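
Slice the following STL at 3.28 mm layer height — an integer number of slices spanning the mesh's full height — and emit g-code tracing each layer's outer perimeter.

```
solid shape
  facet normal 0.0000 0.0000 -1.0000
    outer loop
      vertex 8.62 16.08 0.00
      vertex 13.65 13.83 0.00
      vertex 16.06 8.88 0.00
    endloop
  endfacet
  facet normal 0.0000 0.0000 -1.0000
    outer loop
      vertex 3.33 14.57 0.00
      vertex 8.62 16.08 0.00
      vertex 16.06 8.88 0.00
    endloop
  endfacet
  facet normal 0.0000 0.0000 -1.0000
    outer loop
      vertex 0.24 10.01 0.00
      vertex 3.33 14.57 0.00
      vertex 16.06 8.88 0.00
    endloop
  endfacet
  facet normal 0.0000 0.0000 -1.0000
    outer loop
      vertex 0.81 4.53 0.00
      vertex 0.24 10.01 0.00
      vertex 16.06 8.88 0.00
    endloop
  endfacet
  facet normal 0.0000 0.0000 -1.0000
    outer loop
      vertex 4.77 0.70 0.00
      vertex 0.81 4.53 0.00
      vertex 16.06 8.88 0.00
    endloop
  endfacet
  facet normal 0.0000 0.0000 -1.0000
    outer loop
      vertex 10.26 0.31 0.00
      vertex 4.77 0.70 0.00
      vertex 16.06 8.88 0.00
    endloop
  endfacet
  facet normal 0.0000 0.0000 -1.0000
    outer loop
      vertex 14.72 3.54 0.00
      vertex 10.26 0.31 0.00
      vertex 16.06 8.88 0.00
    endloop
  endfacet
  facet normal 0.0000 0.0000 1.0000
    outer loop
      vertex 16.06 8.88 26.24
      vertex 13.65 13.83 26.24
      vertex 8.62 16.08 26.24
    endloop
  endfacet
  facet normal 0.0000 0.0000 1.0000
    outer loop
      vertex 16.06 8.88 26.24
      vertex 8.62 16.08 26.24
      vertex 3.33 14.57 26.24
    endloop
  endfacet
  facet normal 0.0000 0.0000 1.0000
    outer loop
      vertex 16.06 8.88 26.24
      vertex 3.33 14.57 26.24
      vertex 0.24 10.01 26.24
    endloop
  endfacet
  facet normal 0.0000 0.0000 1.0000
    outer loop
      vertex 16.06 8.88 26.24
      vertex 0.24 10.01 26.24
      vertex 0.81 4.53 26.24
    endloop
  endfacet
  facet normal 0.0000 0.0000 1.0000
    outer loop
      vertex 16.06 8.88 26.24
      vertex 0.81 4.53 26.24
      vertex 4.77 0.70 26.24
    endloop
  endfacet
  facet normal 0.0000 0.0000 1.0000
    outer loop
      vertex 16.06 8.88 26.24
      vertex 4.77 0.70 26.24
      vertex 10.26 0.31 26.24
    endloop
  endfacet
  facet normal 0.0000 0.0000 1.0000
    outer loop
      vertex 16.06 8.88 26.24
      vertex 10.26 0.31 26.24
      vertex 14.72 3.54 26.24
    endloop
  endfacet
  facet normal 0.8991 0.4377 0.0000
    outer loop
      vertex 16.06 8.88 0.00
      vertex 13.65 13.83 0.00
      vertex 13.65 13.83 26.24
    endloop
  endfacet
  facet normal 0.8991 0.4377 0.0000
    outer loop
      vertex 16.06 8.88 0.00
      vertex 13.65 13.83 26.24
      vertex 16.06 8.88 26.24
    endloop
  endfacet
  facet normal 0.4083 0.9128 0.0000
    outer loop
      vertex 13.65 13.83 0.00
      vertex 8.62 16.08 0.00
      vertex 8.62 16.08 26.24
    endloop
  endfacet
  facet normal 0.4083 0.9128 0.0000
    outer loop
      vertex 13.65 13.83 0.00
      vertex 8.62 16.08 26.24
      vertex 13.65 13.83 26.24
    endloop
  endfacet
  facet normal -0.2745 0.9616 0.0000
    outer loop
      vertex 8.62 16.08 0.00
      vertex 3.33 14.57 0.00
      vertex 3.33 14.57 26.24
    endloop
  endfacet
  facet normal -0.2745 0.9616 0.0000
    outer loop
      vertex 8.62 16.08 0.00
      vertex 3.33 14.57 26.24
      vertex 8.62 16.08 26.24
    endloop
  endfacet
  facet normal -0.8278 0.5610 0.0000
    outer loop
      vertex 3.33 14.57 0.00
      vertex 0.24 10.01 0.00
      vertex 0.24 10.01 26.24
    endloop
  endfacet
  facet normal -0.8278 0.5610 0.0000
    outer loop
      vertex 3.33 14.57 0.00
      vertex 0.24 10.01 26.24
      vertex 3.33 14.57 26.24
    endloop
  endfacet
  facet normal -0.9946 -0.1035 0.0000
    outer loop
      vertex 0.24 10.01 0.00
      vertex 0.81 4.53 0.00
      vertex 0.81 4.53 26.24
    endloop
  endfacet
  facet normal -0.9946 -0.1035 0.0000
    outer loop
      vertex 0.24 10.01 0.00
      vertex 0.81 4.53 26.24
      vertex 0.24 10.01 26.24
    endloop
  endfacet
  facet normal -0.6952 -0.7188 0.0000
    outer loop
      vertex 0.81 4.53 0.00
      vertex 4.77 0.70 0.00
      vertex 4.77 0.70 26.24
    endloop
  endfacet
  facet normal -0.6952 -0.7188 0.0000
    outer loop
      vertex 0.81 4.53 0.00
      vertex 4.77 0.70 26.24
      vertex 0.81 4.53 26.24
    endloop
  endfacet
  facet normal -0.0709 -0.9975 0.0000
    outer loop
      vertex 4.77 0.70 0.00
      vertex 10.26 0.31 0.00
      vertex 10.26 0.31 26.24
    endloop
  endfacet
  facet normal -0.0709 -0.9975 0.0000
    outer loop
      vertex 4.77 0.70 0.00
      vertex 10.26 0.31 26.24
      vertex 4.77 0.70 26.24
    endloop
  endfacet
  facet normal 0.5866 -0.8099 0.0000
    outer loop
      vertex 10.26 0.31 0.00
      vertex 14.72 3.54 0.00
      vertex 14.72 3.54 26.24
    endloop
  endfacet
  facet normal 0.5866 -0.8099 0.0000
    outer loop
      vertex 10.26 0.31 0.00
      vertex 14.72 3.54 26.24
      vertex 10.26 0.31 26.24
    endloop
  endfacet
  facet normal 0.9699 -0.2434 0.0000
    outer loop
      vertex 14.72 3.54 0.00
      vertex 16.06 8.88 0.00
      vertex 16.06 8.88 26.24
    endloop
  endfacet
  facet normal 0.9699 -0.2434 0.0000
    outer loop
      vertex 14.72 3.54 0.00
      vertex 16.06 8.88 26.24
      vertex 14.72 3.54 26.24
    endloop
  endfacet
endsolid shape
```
; perimeter-only toolpath
G21 ; units = mm
G90 ; absolute positioning
G28 ; home
; layer 1
G0 Z3.28
G0 X16.06 Y8.88
G1 X13.65 Y13.83
G1 X8.62 Y16.08
G1 X3.33 Y14.57
G1 X0.24 Y10.01
G1 X0.81 Y4.53
G1 X4.77 Y0.70
G1 X10.26 Y0.31
G1 X14.72 Y3.54
G1 X16.06 Y8.88
; layer 2
G0 Z6.56
G0 X16.06 Y8.88
G1 X13.65 Y13.83
G1 X8.62 Y16.08
G1 X3.33 Y14.57
G1 X0.24 Y10.01
G1 X0.81 Y4.53
G1 X4.77 Y0.70
G1 X10.26 Y0.31
G1 X14.72 Y3.54
G1 X16.06 Y8.88
; layer 3
G0 Z9.84
G0 X16.06 Y8.88
G1 X13.65 Y13.83
G1 X8.62 Y16.08
G1 X3.33 Y14.57
G1 X0.24 Y10.01
G1 X0.81 Y4.53
G1 X4.77 Y0.70
G1 X10.26 Y0.31
G1 X14.72 Y3.54
G1 X16.06 Y8.88
; layer 4
G0 Z13.12
G0 X16.06 Y8.88
G1 X13.65 Y13.83
G1 X8.62 Y16.08
G1 X3.33 Y14.57
G1 X0.24 Y10.01
G1 X0.81 Y4.53
G1 X4.77 Y0.70
G1 X10.26 Y0.31
G1 X14.72 Y3.54
G1 X16.06 Y8.88
; layer 5
G0 Z16.40
G0 X16.06 Y8.88
G1 X13.65 Y13.83
G1 X8.62 Y16.08
G1 X3.33 Y14.57
G1 X0.24 Y10.01
G1 X0.81 Y4.53
G1 X4.77 Y0.70
G1 X10.26 Y0.31
G1 X14.72 Y3.54
G1 X16.06 Y8.88
; layer 6
G0 Z19.68
G0 X16.06 Y8.88
G1 X13.65 Y13.83
G1 X8.62 Y16.08
G1 X3.33 Y14.57
G1 X0.24 Y10.01
G1 X0.81 Y4.53
G1 X4.77 Y0.70
G1 X10.26 Y0.31
G1 X14.72 Y3.54
G1 X16.06 Y8.88
; layer 7
G0 Z22.96
G0 X16.06 Y8.88
G1 X13.65 Y13.83
G1 X8.62 Y16.08
G1 X3.33 Y14.57
G1 X0.24 Y10.01
G1 X0.81 Y4.53
G1 X4.77 Y0.70
G1 X10.26 Y0.31
G1 X14.72 Y3.54
G1 X16.06 Y8.88
; layer 8
G0 Z26.24
G0 X16.06 Y8.88
G1 X13.65 Y13.83
G1 X8.62 Y16.08
G1 X3.33 Y14.57
G1 X0.24 Y10.01
G1 X0.81 Y4.53
G1 X4.77 Y0.70
G1 X10.26 Y0.31
G1 X14.72 Y3.54
G1 X16.06 Y8.88
M2 ; end

The solid is a regular 9-sided prism (a cylinder approximated with 9 flat sides), circumscribed radius ≈ 8.05 mm, height ≈ 26.2 mm. Slicing at Δz = 3.28 mm — 8 equal slices spanning the solid's height, so layer i sits at z = i·h/8 — gives 8 non-empty perimeters. Each is a 9-segment closed polygon; G0 lifts to the layer z and rapids to the start vertex, then G1 traces the edges.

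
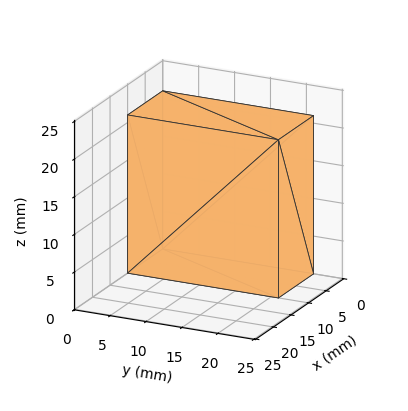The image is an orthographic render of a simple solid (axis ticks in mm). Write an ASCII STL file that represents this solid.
Reading the render: the shape is a rectangular box, roughly 10 × 21 mm footprint and 21 mm tall (dimensions read to the nearest mm from the axis ticks). For the STL, each face is triangulated and given an outward normal.

solid part
  facet normal 0.0000 0.0000 -1.0000
    outer loop
      vertex 10.0 21.0 0.0
      vertex 10.0 0.0 0.0
      vertex 0.0 0.0 0.0
    endloop
  endfacet
  facet normal 0.0000 0.0000 -1.0000
    outer loop
      vertex 0.0 21.0 0.0
      vertex 10.0 21.0 0.0
      vertex 0.0 0.0 0.0
    endloop
  endfacet
  facet normal 0.0000 0.0000 1.0000
    outer loop
      vertex 0.0 0.0 21.0
      vertex 10.0 0.0 21.0
      vertex 10.0 21.0 21.0
    endloop
  endfacet
  facet normal 0.0000 0.0000 1.0000
    outer loop
      vertex 0.0 0.0 21.0
      vertex 10.0 21.0 21.0
      vertex 0.0 21.0 21.0
    endloop
  endfacet
  facet normal 0.0000 -1.0000 0.0000
    outer loop
      vertex 0.0 0.0 0.0
      vertex 10.0 0.0 0.0
      vertex 10.0 0.0 21.0
    endloop
  endfacet
  facet normal 0.0000 -1.0000 0.0000
    outer loop
      vertex 0.0 0.0 0.0
      vertex 10.0 0.0 21.0
      vertex 0.0 0.0 21.0
    endloop
  endfacet
  facet normal 0.0000 1.0000 0.0000
    outer loop
      vertex 10.0 21.0 21.0
      vertex 10.0 21.0 0.0
      vertex 0.0 21.0 0.0
    endloop
  endfacet
  facet normal 0.0000 1.0000 0.0000
    outer loop
      vertex 0.0 21.0 21.0
      vertex 10.0 21.0 21.0
      vertex 0.0 21.0 0.0
    endloop
  endfacet
  facet normal -1.0000 0.0000 0.0000
    outer loop
      vertex 0.0 21.0 21.0
      vertex 0.0 21.0 0.0
      vertex 0.0 0.0 0.0
    endloop
  endfacet
  facet normal -1.0000 0.0000 0.0000
    outer loop
      vertex 0.0 0.0 21.0
      vertex 0.0 21.0 21.0
      vertex 0.0 0.0 0.0
    endloop
  endfacet
  facet normal 1.0000 0.0000 0.0000
    outer loop
      vertex 10.0 0.0 0.0
      vertex 10.0 21.0 0.0
      vertex 10.0 21.0 21.0
    endloop
  endfacet
  facet normal 1.0000 0.0000 0.0000
    outer loop
      vertex 10.0 0.0 0.0
      vertex 10.0 21.0 21.0
      vertex 10.0 0.0 21.0
    endloop
  endfacet
endsolid part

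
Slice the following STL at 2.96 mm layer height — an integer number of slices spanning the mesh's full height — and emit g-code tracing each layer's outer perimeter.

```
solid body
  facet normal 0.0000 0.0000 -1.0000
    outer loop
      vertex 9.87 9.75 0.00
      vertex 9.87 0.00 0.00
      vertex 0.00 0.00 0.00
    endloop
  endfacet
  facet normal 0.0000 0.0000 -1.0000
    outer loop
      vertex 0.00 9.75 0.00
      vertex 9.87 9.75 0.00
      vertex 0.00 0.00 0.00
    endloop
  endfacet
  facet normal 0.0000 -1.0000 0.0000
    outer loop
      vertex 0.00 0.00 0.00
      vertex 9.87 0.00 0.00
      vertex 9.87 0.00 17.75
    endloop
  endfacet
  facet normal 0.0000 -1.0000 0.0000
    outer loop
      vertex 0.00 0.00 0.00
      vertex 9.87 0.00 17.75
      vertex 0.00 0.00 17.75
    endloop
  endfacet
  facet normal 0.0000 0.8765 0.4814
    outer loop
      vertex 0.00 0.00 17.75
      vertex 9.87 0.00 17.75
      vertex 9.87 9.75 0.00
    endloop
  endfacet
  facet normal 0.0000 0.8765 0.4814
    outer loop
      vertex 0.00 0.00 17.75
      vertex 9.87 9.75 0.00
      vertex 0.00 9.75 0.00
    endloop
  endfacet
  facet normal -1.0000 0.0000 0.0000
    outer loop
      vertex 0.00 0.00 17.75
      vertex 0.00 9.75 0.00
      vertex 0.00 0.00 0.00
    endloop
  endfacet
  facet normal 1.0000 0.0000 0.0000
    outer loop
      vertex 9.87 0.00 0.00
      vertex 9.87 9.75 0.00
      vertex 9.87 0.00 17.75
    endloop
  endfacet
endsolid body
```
; perimeter-only toolpath
G21 ; units = mm
G90 ; absolute positioning
G28 ; home
; layer 1
G0 Z2.96
G0 X0.00 Y0.00
G1 X9.87 Y0.00
G1 X9.87 Y8.12
G1 X0.00 Y8.12
G1 X0.00 Y0.00
; layer 2
G0 Z5.92
G0 X0.00 Y0.00
G1 X9.87 Y0.00
G1 X9.87 Y6.50
G1 X0.00 Y6.50
G1 X0.00 Y0.00
; layer 3
G0 Z8.88
G0 X0.00 Y0.00
G1 X9.87 Y0.00
G1 X9.87 Y4.88
G1 X0.00 Y4.88
G1 X0.00 Y0.00
; layer 4
G0 Z11.83
G0 X0.00 Y0.00
G1 X9.87 Y0.00
G1 X9.87 Y3.25
G1 X0.00 Y3.25
G1 X0.00 Y0.00
; layer 5
G0 Z14.79
G0 X0.00 Y0.00
G1 X9.87 Y0.00
G1 X9.87 Y1.62
G1 X0.00 Y1.62
G1 X0.00 Y0.00
M2 ; end

The solid is a wedge (ramp): 9.87 × 9.75 mm base, rising to 17.8 mm along the y=0 edge and sloping linearly to z=0 at y=9.75. Slicing at Δz = 2.96 mm — 6 equal slices spanning the solid's height, so layer i sits at z = i·h/6 — gives 5 non-empty perimeters. Each is a 4-segment closed polygon; G0 lifts to the layer z and rapids to the start vertex, then G1 traces the edges. The cross-section shrinks linearly with z (the slice at the apex is degenerate and omitted).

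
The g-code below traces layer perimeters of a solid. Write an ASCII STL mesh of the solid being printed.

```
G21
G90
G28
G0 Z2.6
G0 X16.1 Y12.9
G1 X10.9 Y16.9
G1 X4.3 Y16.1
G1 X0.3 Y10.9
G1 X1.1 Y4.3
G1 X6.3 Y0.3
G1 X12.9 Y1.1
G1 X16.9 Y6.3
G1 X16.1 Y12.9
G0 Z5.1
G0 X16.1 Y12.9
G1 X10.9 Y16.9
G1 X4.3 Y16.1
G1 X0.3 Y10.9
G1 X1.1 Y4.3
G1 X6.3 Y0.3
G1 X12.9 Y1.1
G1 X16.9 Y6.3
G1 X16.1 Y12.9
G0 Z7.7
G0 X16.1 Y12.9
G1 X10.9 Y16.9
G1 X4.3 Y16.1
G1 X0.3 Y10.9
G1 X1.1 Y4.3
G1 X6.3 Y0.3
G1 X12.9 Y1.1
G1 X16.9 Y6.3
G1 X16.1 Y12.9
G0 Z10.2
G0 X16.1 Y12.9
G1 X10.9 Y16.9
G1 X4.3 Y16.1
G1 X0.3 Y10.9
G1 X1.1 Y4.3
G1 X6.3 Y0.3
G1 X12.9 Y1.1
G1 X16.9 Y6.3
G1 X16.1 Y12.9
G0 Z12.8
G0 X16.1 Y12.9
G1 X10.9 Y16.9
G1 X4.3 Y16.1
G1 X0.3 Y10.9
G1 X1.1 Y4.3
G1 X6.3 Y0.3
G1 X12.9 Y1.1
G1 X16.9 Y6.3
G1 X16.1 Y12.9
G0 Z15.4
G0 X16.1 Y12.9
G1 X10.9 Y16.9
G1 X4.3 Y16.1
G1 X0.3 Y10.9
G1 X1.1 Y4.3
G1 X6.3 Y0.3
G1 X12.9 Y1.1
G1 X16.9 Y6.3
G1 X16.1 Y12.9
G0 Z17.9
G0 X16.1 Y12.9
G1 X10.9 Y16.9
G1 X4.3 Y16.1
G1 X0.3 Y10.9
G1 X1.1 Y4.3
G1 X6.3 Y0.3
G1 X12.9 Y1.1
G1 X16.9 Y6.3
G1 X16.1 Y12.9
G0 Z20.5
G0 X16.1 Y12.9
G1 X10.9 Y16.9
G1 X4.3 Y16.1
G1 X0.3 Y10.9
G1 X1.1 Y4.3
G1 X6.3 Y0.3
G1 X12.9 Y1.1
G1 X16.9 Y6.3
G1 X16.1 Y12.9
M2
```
solid part
  facet normal 0.0000 0.0000 -1.0000
    outer loop
      vertex 4.3 16.1 0.0
      vertex 10.9 16.9 0.0
      vertex 16.1 12.9 0.0
    endloop
  endfacet
  facet normal 0.0000 0.0000 -1.0000
    outer loop
      vertex 0.3 10.9 0.0
      vertex 4.3 16.1 0.0
      vertex 16.1 12.9 0.0
    endloop
  endfacet
  facet normal 0.0000 0.0000 -1.0000
    outer loop
      vertex 1.1 4.3 0.0
      vertex 0.3 10.9 0.0
      vertex 16.1 12.9 0.0
    endloop
  endfacet
  facet normal 0.0000 0.0000 -1.0000
    outer loop
      vertex 6.3 0.3 0.0
      vertex 1.1 4.3 0.0
      vertex 16.1 12.9 0.0
    endloop
  endfacet
  facet normal 0.0000 0.0000 -1.0000
    outer loop
      vertex 12.9 1.1 0.0
      vertex 6.3 0.3 0.0
      vertex 16.1 12.9 0.0
    endloop
  endfacet
  facet normal 0.0000 0.0000 -1.0000
    outer loop
      vertex 16.9 6.3 0.0
      vertex 12.9 1.1 0.0
      vertex 16.1 12.9 0.0
    endloop
  endfacet
  facet normal 0.0000 0.0000 1.0000
    outer loop
      vertex 16.1 12.9 20.5
      vertex 10.9 16.9 20.5
      vertex 4.3 16.1 20.5
    endloop
  endfacet
  facet normal 0.0000 0.0000 1.0000
    outer loop
      vertex 16.1 12.9 20.5
      vertex 4.3 16.1 20.5
      vertex 0.3 10.9 20.5
    endloop
  endfacet
  facet normal 0.0000 0.0000 1.0000
    outer loop
      vertex 16.1 12.9 20.5
      vertex 0.3 10.9 20.5
      vertex 1.1 4.3 20.5
    endloop
  endfacet
  facet normal 0.0000 0.0000 1.0000
    outer loop
      vertex 16.1 12.9 20.5
      vertex 1.1 4.3 20.5
      vertex 6.3 0.3 20.5
    endloop
  endfacet
  facet normal 0.0000 0.0000 1.0000
    outer loop
      vertex 16.1 12.9 20.5
      vertex 6.3 0.3 20.5
      vertex 12.9 1.1 20.5
    endloop
  endfacet
  facet normal 0.0000 0.0000 1.0000
    outer loop
      vertex 16.1 12.9 20.5
      vertex 12.9 1.1 20.5
      vertex 16.9 6.3 20.5
    endloop
  endfacet
  facet normal 0.6097 0.7926 0.0000
    outer loop
      vertex 16.1 12.9 0.0
      vertex 10.9 16.9 0.0
      vertex 10.9 16.9 20.5
    endloop
  endfacet
  facet normal 0.6097 0.7926 0.0000
    outer loop
      vertex 16.1 12.9 0.0
      vertex 10.9 16.9 20.5
      vertex 16.1 12.9 20.5
    endloop
  endfacet
  facet normal -0.1203 0.9927 0.0000
    outer loop
      vertex 10.9 16.9 0.0
      vertex 4.3 16.1 0.0
      vertex 4.3 16.1 20.5
    endloop
  endfacet
  facet normal -0.1203 0.9927 0.0000
    outer loop
      vertex 10.9 16.9 0.0
      vertex 4.3 16.1 20.5
      vertex 10.9 16.9 20.5
    endloop
  endfacet
  facet normal -0.7926 0.6097 0.0000
    outer loop
      vertex 4.3 16.1 0.0
      vertex 0.3 10.9 0.0
      vertex 0.3 10.9 20.5
    endloop
  endfacet
  facet normal -0.7926 0.6097 0.0000
    outer loop
      vertex 4.3 16.1 0.0
      vertex 0.3 10.9 20.5
      vertex 4.3 16.1 20.5
    endloop
  endfacet
  facet normal -0.9927 -0.1203 0.0000
    outer loop
      vertex 0.3 10.9 0.0
      vertex 1.1 4.3 0.0
      vertex 1.1 4.3 20.5
    endloop
  endfacet
  facet normal -0.9927 -0.1203 0.0000
    outer loop
      vertex 0.3 10.9 0.0
      vertex 1.1 4.3 20.5
      vertex 0.3 10.9 20.5
    endloop
  endfacet
  facet normal -0.6097 -0.7926 0.0000
    outer loop
      vertex 1.1 4.3 0.0
      vertex 6.3 0.3 0.0
      vertex 6.3 0.3 20.5
    endloop
  endfacet
  facet normal -0.6097 -0.7926 0.0000
    outer loop
      vertex 1.1 4.3 0.0
      vertex 6.3 0.3 20.5
      vertex 1.1 4.3 20.5
    endloop
  endfacet
  facet normal 0.1203 -0.9927 0.0000
    outer loop
      vertex 6.3 0.3 0.0
      vertex 12.9 1.1 0.0
      vertex 12.9 1.1 20.5
    endloop
  endfacet
  facet normal 0.1203 -0.9927 0.0000
    outer loop
      vertex 6.3 0.3 0.0
      vertex 12.9 1.1 20.5
      vertex 6.3 0.3 20.5
    endloop
  endfacet
  facet normal 0.7926 -0.6097 0.0000
    outer loop
      vertex 12.9 1.1 0.0
      vertex 16.9 6.3 0.0
      vertex 16.9 6.3 20.5
    endloop
  endfacet
  facet normal 0.7926 -0.6097 0.0000
    outer loop
      vertex 12.9 1.1 0.0
      vertex 16.9 6.3 20.5
      vertex 12.9 1.1 20.5
    endloop
  endfacet
  facet normal 0.9927 0.1203 0.0000
    outer loop
      vertex 16.9 6.3 0.0
      vertex 16.1 12.9 0.0
      vertex 16.1 12.9 20.5
    endloop
  endfacet
  facet normal 0.9927 0.1203 0.0000
    outer loop
      vertex 16.9 6.3 0.0
      vertex 16.1 12.9 20.5
      vertex 16.9 6.3 20.5
    endloop
  endfacet
endsolid part

The G0 Z moves step by Δz≈2.6 mm. Every layer's G1 loop is the same polygon, so the solid is a straight extrusion of it from z=0 to z≈20.5. Closing with flat bottom and top caps and triangulating gives 28 facets — a regular 8-sided prism (a cylinder approximated with 8 flat sides), circumscribed radius ≈ 8.6 mm, height ≈ 20.5 mm.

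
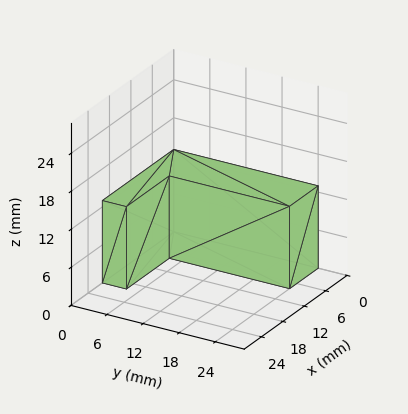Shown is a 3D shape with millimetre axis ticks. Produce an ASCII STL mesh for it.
Reading the render: the shape is an L-shaped prism: outer 20 × 24 mm, arm thicknesses ≈ 4 mm (horizontal) and 8 mm (vertical), extruded 13 mm in z (dimensions read to the nearest mm from the axis ticks). For the STL, each face is triangulated and given an outward normal.

solid part
  facet normal 0.0000 0.0000 -1.0000
    outer loop
      vertex 20.0 4.0 0.0
      vertex 20.0 0.0 0.0
      vertex 0.0 0.0 0.0
    endloop
  endfacet
  facet normal 0.0000 0.0000 -1.0000
    outer loop
      vertex 8.0 4.0 0.0
      vertex 20.0 4.0 0.0
      vertex 0.0 0.0 0.0
    endloop
  endfacet
  facet normal 0.0000 0.0000 -1.0000
    outer loop
      vertex 8.0 24.0 0.0
      vertex 8.0 4.0 0.0
      vertex 0.0 0.0 0.0
    endloop
  endfacet
  facet normal 0.0000 0.0000 -1.0000
    outer loop
      vertex 0.0 24.0 0.0
      vertex 8.0 24.0 0.0
      vertex 0.0 0.0 0.0
    endloop
  endfacet
  facet normal 0.0000 0.0000 1.0000
    outer loop
      vertex 0.0 0.0 13.0
      vertex 20.0 0.0 13.0
      vertex 20.0 4.0 13.0
    endloop
  endfacet
  facet normal 0.0000 0.0000 1.0000
    outer loop
      vertex 0.0 0.0 13.0
      vertex 20.0 4.0 13.0
      vertex 8.0 4.0 13.0
    endloop
  endfacet
  facet normal 0.0000 0.0000 1.0000
    outer loop
      vertex 0.0 0.0 13.0
      vertex 8.0 4.0 13.0
      vertex 8.0 24.0 13.0
    endloop
  endfacet
  facet normal 0.0000 0.0000 1.0000
    outer loop
      vertex 0.0 0.0 13.0
      vertex 8.0 24.0 13.0
      vertex 0.0 24.0 13.0
    endloop
  endfacet
  facet normal 0.0000 -1.0000 0.0000
    outer loop
      vertex 0.0 0.0 0.0
      vertex 20.0 0.0 0.0
      vertex 20.0 0.0 13.0
    endloop
  endfacet
  facet normal 0.0000 -1.0000 0.0000
    outer loop
      vertex 0.0 0.0 0.0
      vertex 20.0 0.0 13.0
      vertex 0.0 0.0 13.0
    endloop
  endfacet
  facet normal 1.0000 0.0000 0.0000
    outer loop
      vertex 20.0 0.0 0.0
      vertex 20.0 4.0 0.0
      vertex 20.0 4.0 13.0
    endloop
  endfacet
  facet normal 1.0000 0.0000 0.0000
    outer loop
      vertex 20.0 0.0 0.0
      vertex 20.0 4.0 13.0
      vertex 20.0 0.0 13.0
    endloop
  endfacet
  facet normal 0.0000 1.0000 0.0000
    outer loop
      vertex 20.0 4.0 0.0
      vertex 8.0 4.0 0.0
      vertex 8.0 4.0 13.0
    endloop
  endfacet
  facet normal 0.0000 1.0000 0.0000
    outer loop
      vertex 20.0 4.0 0.0
      vertex 8.0 4.0 13.0
      vertex 20.0 4.0 13.0
    endloop
  endfacet
  facet normal 1.0000 0.0000 0.0000
    outer loop
      vertex 8.0 4.0 0.0
      vertex 8.0 24.0 0.0
      vertex 8.0 24.0 13.0
    endloop
  endfacet
  facet normal 1.0000 0.0000 0.0000
    outer loop
      vertex 8.0 4.0 0.0
      vertex 8.0 24.0 13.0
      vertex 8.0 4.0 13.0
    endloop
  endfacet
  facet normal 0.0000 1.0000 0.0000
    outer loop
      vertex 8.0 24.0 0.0
      vertex 0.0 24.0 0.0
      vertex 0.0 24.0 13.0
    endloop
  endfacet
  facet normal 0.0000 1.0000 0.0000
    outer loop
      vertex 8.0 24.0 0.0
      vertex 0.0 24.0 13.0
      vertex 8.0 24.0 13.0
    endloop
  endfacet
  facet normal -1.0000 0.0000 0.0000
    outer loop
      vertex 0.0 24.0 0.0
      vertex 0.0 0.0 0.0
      vertex 0.0 0.0 13.0
    endloop
  endfacet
  facet normal -1.0000 0.0000 0.0000
    outer loop
      vertex 0.0 24.0 0.0
      vertex 0.0 0.0 13.0
      vertex 0.0 24.0 13.0
    endloop
  endfacet
endsolid part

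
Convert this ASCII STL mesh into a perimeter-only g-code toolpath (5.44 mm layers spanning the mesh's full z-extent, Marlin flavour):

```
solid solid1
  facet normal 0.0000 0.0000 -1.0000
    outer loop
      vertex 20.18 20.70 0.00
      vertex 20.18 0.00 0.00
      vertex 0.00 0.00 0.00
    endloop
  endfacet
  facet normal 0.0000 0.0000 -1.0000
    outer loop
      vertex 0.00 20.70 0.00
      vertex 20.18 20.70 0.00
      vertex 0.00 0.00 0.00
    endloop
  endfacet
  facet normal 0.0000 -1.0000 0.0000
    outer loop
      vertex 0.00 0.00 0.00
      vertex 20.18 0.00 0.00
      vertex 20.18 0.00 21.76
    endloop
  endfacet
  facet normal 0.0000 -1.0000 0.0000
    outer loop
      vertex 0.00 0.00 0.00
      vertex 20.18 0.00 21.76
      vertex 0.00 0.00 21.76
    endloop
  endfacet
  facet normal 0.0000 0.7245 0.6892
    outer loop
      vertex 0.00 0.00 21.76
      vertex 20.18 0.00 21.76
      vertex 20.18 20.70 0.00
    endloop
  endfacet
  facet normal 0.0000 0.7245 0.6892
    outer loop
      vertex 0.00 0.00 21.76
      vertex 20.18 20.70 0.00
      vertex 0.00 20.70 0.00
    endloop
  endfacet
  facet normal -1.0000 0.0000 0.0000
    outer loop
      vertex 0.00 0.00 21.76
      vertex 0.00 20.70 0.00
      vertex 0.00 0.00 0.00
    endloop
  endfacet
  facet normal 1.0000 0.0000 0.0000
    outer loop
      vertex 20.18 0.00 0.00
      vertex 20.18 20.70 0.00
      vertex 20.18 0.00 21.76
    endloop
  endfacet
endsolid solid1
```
; perimeter-only toolpath
G21 ; units = mm
G90 ; absolute positioning
G28 ; home
; layer 1
G0 Z5.44
G0 X0.00 Y0.00
G1 X20.18 Y0.00
G1 X20.18 Y15.52
G1 X0.00 Y15.52
G1 X0.00 Y0.00
; layer 2
G0 Z10.88
G0 X0.00 Y0.00
G1 X20.18 Y0.00
G1 X20.18 Y10.35
G1 X0.00 Y10.35
G1 X0.00 Y0.00
; layer 3
G0 Z16.32
G0 X0.00 Y0.00
G1 X20.18 Y0.00
G1 X20.18 Y5.17
G1 X0.00 Y5.17
G1 X0.00 Y0.00
M2 ; end

The solid is a wedge (ramp): 20.2 × 20.7 mm base, rising to 21.8 mm along the y=0 edge and sloping linearly to z=0 at y=20.7. Slicing at Δz = 5.44 mm — 4 equal slices spanning the solid's height, so layer i sits at z = i·h/4 — gives 3 non-empty perimeters. Each is a 4-segment closed polygon; G0 lifts to the layer z and rapids to the start vertex, then G1 traces the edges. The cross-section shrinks linearly with z (the slice at the apex is degenerate and omitted).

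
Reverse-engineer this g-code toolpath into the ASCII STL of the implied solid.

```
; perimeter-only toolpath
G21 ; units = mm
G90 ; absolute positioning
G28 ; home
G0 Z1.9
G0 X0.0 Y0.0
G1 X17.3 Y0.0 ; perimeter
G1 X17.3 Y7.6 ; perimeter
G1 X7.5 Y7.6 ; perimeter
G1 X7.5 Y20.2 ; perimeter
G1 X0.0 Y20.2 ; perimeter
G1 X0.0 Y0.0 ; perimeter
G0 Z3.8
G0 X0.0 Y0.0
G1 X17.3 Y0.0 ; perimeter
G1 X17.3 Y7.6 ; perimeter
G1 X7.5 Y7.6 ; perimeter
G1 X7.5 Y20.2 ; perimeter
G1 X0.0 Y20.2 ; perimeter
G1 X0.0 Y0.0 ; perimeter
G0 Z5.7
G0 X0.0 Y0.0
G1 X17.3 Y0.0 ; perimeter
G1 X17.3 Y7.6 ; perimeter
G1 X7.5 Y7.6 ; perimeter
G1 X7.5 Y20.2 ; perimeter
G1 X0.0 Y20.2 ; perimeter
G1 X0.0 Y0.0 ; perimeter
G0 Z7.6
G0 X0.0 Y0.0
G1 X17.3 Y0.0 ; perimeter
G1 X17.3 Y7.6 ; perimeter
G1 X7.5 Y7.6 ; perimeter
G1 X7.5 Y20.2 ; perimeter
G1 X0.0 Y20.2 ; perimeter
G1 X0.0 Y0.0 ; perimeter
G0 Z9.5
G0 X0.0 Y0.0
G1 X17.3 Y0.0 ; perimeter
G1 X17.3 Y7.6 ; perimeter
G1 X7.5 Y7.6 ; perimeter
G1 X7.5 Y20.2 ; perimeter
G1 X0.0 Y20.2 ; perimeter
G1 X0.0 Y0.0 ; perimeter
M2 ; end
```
solid part
  facet normal 0.0000 0.0000 -1.0000
    outer loop
      vertex 17.3 7.6 0.0
      vertex 17.3 0.0 0.0
      vertex 0.0 0.0 0.0
    endloop
  endfacet
  facet normal 0.0000 0.0000 -1.0000
    outer loop
      vertex 7.5 7.6 0.0
      vertex 17.3 7.6 0.0
      vertex 0.0 0.0 0.0
    endloop
  endfacet
  facet normal 0.0000 0.0000 -1.0000
    outer loop
      vertex 7.5 20.2 0.0
      vertex 7.5 7.6 0.0
      vertex 0.0 0.0 0.0
    endloop
  endfacet
  facet normal 0.0000 0.0000 -1.0000
    outer loop
      vertex 0.0 20.2 0.0
      vertex 7.5 20.2 0.0
      vertex 0.0 0.0 0.0
    endloop
  endfacet
  facet normal 0.0000 0.0000 1.0000
    outer loop
      vertex 0.0 0.0 9.5
      vertex 17.3 0.0 9.5
      vertex 17.3 7.6 9.5
    endloop
  endfacet
  facet normal 0.0000 0.0000 1.0000
    outer loop
      vertex 0.0 0.0 9.5
      vertex 17.3 7.6 9.5
      vertex 7.5 7.6 9.5
    endloop
  endfacet
  facet normal 0.0000 0.0000 1.0000
    outer loop
      vertex 0.0 0.0 9.5
      vertex 7.5 7.6 9.5
      vertex 7.5 20.2 9.5
    endloop
  endfacet
  facet normal 0.0000 0.0000 1.0000
    outer loop
      vertex 0.0 0.0 9.5
      vertex 7.5 20.2 9.5
      vertex 0.0 20.2 9.5
    endloop
  endfacet
  facet normal 0.0000 -1.0000 0.0000
    outer loop
      vertex 0.0 0.0 0.0
      vertex 17.3 0.0 0.0
      vertex 17.3 0.0 9.5
    endloop
  endfacet
  facet normal 0.0000 -1.0000 0.0000
    outer loop
      vertex 0.0 0.0 0.0
      vertex 17.3 0.0 9.5
      vertex 0.0 0.0 9.5
    endloop
  endfacet
  facet normal 1.0000 0.0000 0.0000
    outer loop
      vertex 17.3 0.0 0.0
      vertex 17.3 7.6 0.0
      vertex 17.3 7.6 9.5
    endloop
  endfacet
  facet normal 1.0000 0.0000 0.0000
    outer loop
      vertex 17.3 0.0 0.0
      vertex 17.3 7.6 9.5
      vertex 17.3 0.0 9.5
    endloop
  endfacet
  facet normal 0.0000 1.0000 0.0000
    outer loop
      vertex 17.3 7.6 0.0
      vertex 7.5 7.6 0.0
      vertex 7.5 7.6 9.5
    endloop
  endfacet
  facet normal 0.0000 1.0000 0.0000
    outer loop
      vertex 17.3 7.6 0.0
      vertex 7.5 7.6 9.5
      vertex 17.3 7.6 9.5
    endloop
  endfacet
  facet normal 1.0000 0.0000 0.0000
    outer loop
      vertex 7.5 7.6 0.0
      vertex 7.5 20.2 0.0
      vertex 7.5 20.2 9.5
    endloop
  endfacet
  facet normal 1.0000 0.0000 0.0000
    outer loop
      vertex 7.5 7.6 0.0
      vertex 7.5 20.2 9.5
      vertex 7.5 7.6 9.5
    endloop
  endfacet
  facet normal 0.0000 1.0000 0.0000
    outer loop
      vertex 7.5 20.2 0.0
      vertex 0.0 20.2 0.0
      vertex 0.0 20.2 9.5
    endloop
  endfacet
  facet normal 0.0000 1.0000 0.0000
    outer loop
      vertex 7.5 20.2 0.0
      vertex 0.0 20.2 9.5
      vertex 7.5 20.2 9.5
    endloop
  endfacet
  facet normal -1.0000 0.0000 0.0000
    outer loop
      vertex 0.0 20.2 0.0
      vertex 0.0 0.0 0.0
      vertex 0.0 0.0 9.5
    endloop
  endfacet
  facet normal -1.0000 0.0000 0.0000
    outer loop
      vertex 0.0 20.2 0.0
      vertex 0.0 0.0 9.5
      vertex 0.0 20.2 9.5
    endloop
  endfacet
endsolid part

The G0 Z moves step by Δz≈1.9 mm. Every layer's G1 loop is the same polygon, so the solid is a straight extrusion of it from z=0 to z≈9.5. Closing with flat bottom and top caps and triangulating gives 20 facets — an L-shaped prism: outer 17.3 × 20.2 mm, arm thicknesses ≈ 7.6 mm (horizontal) and 7.5 mm (vertical), extruded 9.5 mm in z.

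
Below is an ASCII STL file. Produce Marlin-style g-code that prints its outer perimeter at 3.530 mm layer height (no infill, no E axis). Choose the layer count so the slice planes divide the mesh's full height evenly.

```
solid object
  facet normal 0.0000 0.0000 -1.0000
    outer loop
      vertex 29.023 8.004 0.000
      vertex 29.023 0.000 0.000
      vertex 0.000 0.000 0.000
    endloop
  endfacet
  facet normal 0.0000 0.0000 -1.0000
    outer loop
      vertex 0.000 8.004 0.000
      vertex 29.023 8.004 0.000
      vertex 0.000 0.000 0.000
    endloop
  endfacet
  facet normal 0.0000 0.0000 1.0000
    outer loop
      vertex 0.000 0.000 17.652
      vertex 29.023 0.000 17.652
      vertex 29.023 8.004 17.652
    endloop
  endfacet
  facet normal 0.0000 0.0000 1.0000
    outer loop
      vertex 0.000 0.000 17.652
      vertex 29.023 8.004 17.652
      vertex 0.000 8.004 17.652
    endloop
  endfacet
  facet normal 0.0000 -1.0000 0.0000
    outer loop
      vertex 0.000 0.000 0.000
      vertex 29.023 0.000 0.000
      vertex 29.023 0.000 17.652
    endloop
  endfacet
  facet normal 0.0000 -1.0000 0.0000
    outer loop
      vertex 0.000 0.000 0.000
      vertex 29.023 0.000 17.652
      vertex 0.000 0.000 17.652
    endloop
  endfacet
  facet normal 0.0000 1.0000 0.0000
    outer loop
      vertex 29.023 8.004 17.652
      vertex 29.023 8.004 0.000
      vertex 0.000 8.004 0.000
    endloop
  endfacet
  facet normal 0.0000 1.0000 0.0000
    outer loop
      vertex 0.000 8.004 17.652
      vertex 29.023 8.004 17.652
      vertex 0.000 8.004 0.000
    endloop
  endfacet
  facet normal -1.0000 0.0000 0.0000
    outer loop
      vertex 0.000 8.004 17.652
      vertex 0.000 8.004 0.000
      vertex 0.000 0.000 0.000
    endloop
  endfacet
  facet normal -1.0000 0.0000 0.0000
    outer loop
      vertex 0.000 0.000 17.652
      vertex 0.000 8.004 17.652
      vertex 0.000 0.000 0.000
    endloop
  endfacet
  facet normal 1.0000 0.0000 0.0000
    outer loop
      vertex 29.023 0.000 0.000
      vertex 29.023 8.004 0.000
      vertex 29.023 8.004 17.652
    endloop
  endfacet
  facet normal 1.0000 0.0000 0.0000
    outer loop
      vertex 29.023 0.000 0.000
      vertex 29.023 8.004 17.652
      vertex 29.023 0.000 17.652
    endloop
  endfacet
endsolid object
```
; perimeter-only toolpath
G21 ; units = mm
G90 ; absolute positioning
G28 ; home
; layer 1
G0 Z3.530
G0 X0.000 Y0.000
G1 X29.023 Y0.000
G1 X29.023 Y8.004
G1 X0.000 Y8.004
G1 X0.000 Y0.000
; layer 2
G0 Z7.061
G0 X0.000 Y0.000
G1 X29.023 Y0.000
G1 X29.023 Y8.004
G1 X0.000 Y8.004
G1 X0.000 Y0.000
; layer 3
G0 Z10.591
G0 X0.000 Y0.000
G1 X29.023 Y0.000
G1 X29.023 Y8.004
G1 X0.000 Y8.004
G1 X0.000 Y0.000
; layer 4
G0 Z14.122
G0 X0.000 Y0.000
G1 X29.023 Y0.000
G1 X29.023 Y8.004
G1 X0.000 Y8.004
G1 X0.000 Y0.000
; layer 5
G0 Z17.652
G0 X0.000 Y0.000
G1 X29.023 Y0.000
G1 X29.023 Y8.004
G1 X0.000 Y8.004
G1 X0.000 Y0.000
M2 ; end

The solid is a rectangular box, roughly 29 × 8 mm footprint and 17.7 mm tall. Slicing at Δz = 3.530 mm — 5 equal slices spanning the solid's height, so layer i sits at z = i·h/5 — gives 5 non-empty perimeters. Each is a 4-segment closed polygon; G0 lifts to the layer z and rapids to the start vertex, then G1 traces the edges.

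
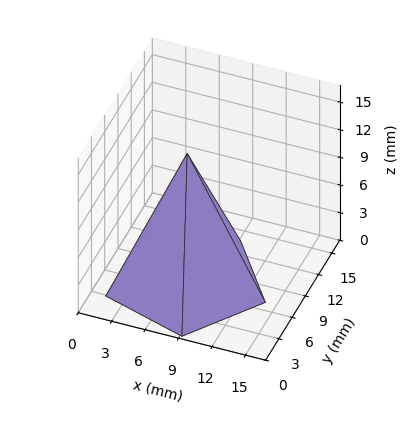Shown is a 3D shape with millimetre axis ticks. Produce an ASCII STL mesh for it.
Reading the render: the shape is a regular 5-sided pyramid, base circumscribed radius ≈ 7 mm, apex at z ≈ 14 mm (dimensions read to the nearest mm from the axis ticks). For the STL, each face is triangulated and given an outward normal.

solid part
  facet normal 0.0000 0.0000 -1.0000
    outer loop
      vertex 1.337 11.114 0.000
      vertex 9.163 13.657 0.000
      vertex 14.000 7.000 0.000
    endloop
  endfacet
  facet normal 0.0000 0.0000 -1.0000
    outer loop
      vertex 1.337 2.886 0.000
      vertex 1.337 11.114 0.000
      vertex 14.000 7.000 0.000
    endloop
  endfacet
  facet normal 0.0000 0.0000 -1.0000
    outer loop
      vertex 9.163 0.343 0.000
      vertex 1.337 2.886 0.000
      vertex 14.000 7.000 0.000
    endloop
  endfacet
  facet normal 0.7500 0.5449 0.3750
    outer loop
      vertex 14.000 7.000 0.000
      vertex 9.163 13.657 0.000
      vertex 7.000 7.000 14.000
    endloop
  endfacet
  facet normal -0.2865 0.8817 0.3750
    outer loop
      vertex 9.163 13.657 0.000
      vertex 1.337 11.114 0.000
      vertex 7.000 7.000 14.000
    endloop
  endfacet
  facet normal -0.9270 0.0000 0.3750
    outer loop
      vertex 1.337 11.114 0.000
      vertex 1.337 2.886 0.000
      vertex 7.000 7.000 14.000
    endloop
  endfacet
  facet normal -0.2865 -0.8817 0.3750
    outer loop
      vertex 1.337 2.886 0.000
      vertex 9.163 0.343 0.000
      vertex 7.000 7.000 14.000
    endloop
  endfacet
  facet normal 0.7500 -0.5449 0.3750
    outer loop
      vertex 9.163 0.343 0.000
      vertex 14.000 7.000 0.000
      vertex 7.000 7.000 14.000
    endloop
  endfacet
endsolid part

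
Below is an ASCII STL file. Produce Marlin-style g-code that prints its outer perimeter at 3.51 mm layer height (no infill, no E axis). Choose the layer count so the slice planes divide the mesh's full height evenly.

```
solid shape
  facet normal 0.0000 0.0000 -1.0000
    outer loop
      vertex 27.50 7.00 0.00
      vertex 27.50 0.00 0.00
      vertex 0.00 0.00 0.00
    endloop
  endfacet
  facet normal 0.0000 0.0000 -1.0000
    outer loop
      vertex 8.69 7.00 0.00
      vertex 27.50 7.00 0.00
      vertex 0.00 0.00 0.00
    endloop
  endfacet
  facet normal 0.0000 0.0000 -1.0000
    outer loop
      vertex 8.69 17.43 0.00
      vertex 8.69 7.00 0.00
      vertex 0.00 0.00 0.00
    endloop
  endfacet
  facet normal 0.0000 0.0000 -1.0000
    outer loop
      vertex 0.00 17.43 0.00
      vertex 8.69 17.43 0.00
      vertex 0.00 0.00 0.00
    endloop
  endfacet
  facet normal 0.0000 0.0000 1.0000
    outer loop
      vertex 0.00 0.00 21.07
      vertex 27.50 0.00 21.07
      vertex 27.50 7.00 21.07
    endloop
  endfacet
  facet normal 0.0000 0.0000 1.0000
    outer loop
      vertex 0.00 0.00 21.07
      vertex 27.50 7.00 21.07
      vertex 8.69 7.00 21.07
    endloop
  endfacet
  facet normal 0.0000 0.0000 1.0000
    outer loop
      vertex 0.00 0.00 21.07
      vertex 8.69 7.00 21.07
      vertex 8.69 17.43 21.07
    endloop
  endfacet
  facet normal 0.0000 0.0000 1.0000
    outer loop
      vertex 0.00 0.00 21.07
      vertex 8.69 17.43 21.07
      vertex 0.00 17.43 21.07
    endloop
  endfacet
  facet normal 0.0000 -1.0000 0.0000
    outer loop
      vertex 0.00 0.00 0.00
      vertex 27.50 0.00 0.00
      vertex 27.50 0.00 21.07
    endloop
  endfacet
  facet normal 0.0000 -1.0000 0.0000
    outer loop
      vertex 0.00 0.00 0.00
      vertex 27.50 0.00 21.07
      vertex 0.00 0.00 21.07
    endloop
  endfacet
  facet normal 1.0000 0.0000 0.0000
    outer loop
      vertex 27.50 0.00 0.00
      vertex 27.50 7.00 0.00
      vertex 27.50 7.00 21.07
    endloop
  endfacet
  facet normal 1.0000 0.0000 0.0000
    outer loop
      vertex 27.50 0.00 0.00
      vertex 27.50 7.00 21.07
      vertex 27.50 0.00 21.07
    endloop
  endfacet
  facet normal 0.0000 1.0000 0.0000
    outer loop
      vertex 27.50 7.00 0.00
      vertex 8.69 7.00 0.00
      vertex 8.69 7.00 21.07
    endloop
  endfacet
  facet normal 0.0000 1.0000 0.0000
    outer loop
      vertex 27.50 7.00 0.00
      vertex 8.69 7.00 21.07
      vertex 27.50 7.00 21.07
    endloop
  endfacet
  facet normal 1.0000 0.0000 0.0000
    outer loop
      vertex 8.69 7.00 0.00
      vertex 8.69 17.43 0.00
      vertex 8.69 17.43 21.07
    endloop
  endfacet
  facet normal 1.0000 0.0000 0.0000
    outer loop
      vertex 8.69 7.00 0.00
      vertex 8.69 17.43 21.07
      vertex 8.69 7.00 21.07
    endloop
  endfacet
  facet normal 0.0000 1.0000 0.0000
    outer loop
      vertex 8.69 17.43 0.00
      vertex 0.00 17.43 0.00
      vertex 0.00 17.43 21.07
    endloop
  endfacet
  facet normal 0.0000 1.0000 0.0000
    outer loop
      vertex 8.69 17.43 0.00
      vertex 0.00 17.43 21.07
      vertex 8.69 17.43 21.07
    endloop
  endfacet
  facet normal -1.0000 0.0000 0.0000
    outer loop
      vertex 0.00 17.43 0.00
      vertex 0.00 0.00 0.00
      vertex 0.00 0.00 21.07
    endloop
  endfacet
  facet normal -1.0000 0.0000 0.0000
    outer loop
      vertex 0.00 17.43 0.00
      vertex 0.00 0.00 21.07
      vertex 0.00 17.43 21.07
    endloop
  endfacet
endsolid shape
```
; perimeter-only toolpath
G21 ; units = mm
G90 ; absolute positioning
G28 ; home
; layer 1
G0 Z3.51
G0 X0.00 Y0.00
G1 X27.50 Y0.00
G1 X27.50 Y7.00
G1 X8.69 Y7.00
G1 X8.69 Y17.43
G1 X0.00 Y17.43
G1 X0.00 Y0.00
; layer 2
G0 Z7.02
G0 X0.00 Y0.00
G1 X27.50 Y0.00
G1 X27.50 Y7.00
G1 X8.69 Y7.00
G1 X8.69 Y17.43
G1 X0.00 Y17.43
G1 X0.00 Y0.00
; layer 3
G0 Z10.54
G0 X0.00 Y0.00
G1 X27.50 Y0.00
G1 X27.50 Y7.00
G1 X8.69 Y7.00
G1 X8.69 Y17.43
G1 X0.00 Y17.43
G1 X0.00 Y0.00
; layer 4
G0 Z14.05
G0 X0.00 Y0.00
G1 X27.50 Y0.00
G1 X27.50 Y7.00
G1 X8.69 Y7.00
G1 X8.69 Y17.43
G1 X0.00 Y17.43
G1 X0.00 Y0.00
; layer 5
G0 Z17.56
G0 X0.00 Y0.00
G1 X27.50 Y0.00
G1 X27.50 Y7.00
G1 X8.69 Y7.00
G1 X8.69 Y17.43
G1 X0.00 Y17.43
G1 X0.00 Y0.00
; layer 6
G0 Z21.07
G0 X0.00 Y0.00
G1 X27.50 Y0.00
G1 X27.50 Y7.00
G1 X8.69 Y7.00
G1 X8.69 Y17.43
G1 X0.00 Y17.43
G1 X0.00 Y0.00
M2 ; end

The solid is an L-shaped prism: outer 27.5 × 17.4 mm, arm thicknesses ≈ 7 mm (horizontal) and 8.69 mm (vertical), extruded 21.1 mm in z. Slicing at Δz = 3.51 mm — 6 equal slices spanning the solid's height, so layer i sits at z = i·h/6 — gives 6 non-empty perimeters. Each is a 6-segment closed polygon; G0 lifts to the layer z and rapids to the start vertex, then G1 traces the edges.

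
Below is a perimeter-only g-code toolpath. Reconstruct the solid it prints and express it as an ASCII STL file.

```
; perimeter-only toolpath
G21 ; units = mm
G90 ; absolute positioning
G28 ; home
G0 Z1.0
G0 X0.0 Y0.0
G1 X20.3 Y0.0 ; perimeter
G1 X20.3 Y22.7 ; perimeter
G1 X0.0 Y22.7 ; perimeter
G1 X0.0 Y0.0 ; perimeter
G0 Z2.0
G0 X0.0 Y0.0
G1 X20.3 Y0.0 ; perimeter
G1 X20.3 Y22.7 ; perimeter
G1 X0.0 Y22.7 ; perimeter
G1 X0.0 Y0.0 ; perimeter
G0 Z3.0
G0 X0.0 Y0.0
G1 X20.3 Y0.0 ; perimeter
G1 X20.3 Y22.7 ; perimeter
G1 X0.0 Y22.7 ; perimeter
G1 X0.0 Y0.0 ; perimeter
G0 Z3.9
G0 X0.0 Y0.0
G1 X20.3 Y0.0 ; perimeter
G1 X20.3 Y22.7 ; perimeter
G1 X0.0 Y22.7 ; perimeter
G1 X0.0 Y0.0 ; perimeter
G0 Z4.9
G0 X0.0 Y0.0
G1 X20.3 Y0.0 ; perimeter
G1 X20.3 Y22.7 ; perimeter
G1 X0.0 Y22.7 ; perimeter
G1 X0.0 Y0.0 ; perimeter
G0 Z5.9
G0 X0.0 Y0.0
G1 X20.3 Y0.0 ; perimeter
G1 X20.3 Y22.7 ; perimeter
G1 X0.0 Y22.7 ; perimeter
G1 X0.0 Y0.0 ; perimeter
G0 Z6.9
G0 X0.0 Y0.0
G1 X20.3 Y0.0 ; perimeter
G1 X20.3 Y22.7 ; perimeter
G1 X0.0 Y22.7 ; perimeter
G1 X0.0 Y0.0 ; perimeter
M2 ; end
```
solid part
  facet normal 0.0000 0.0000 -1.0000
    outer loop
      vertex 20.3 22.7 0.0
      vertex 20.3 0.0 0.0
      vertex 0.0 0.0 0.0
    endloop
  endfacet
  facet normal 0.0000 0.0000 -1.0000
    outer loop
      vertex 0.0 22.7 0.0
      vertex 20.3 22.7 0.0
      vertex 0.0 0.0 0.0
    endloop
  endfacet
  facet normal 0.0000 0.0000 1.0000
    outer loop
      vertex 0.0 0.0 6.9
      vertex 20.3 0.0 6.9
      vertex 20.3 22.7 6.9
    endloop
  endfacet
  facet normal 0.0000 0.0000 1.0000
    outer loop
      vertex 0.0 0.0 6.9
      vertex 20.3 22.7 6.9
      vertex 0.0 22.7 6.9
    endloop
  endfacet
  facet normal 0.0000 -1.0000 0.0000
    outer loop
      vertex 0.0 0.0 0.0
      vertex 20.3 0.0 0.0
      vertex 20.3 0.0 6.9
    endloop
  endfacet
  facet normal 0.0000 -1.0000 0.0000
    outer loop
      vertex 0.0 0.0 0.0
      vertex 20.3 0.0 6.9
      vertex 0.0 0.0 6.9
    endloop
  endfacet
  facet normal 0.0000 1.0000 0.0000
    outer loop
      vertex 20.3 22.7 6.9
      vertex 20.3 22.7 0.0
      vertex 0.0 22.7 0.0
    endloop
  endfacet
  facet normal 0.0000 1.0000 0.0000
    outer loop
      vertex 0.0 22.7 6.9
      vertex 20.3 22.7 6.9
      vertex 0.0 22.7 0.0
    endloop
  endfacet
  facet normal -1.0000 0.0000 0.0000
    outer loop
      vertex 0.0 22.7 6.9
      vertex 0.0 22.7 0.0
      vertex 0.0 0.0 0.0
    endloop
  endfacet
  facet normal -1.0000 0.0000 0.0000
    outer loop
      vertex 0.0 0.0 6.9
      vertex 0.0 22.7 6.9
      vertex 0.0 0.0 0.0
    endloop
  endfacet
  facet normal 1.0000 0.0000 0.0000
    outer loop
      vertex 20.3 0.0 0.0
      vertex 20.3 22.7 0.0
      vertex 20.3 22.7 6.9
    endloop
  endfacet
  facet normal 1.0000 0.0000 0.0000
    outer loop
      vertex 20.3 0.0 0.0
      vertex 20.3 22.7 6.9
      vertex 20.3 0.0 6.9
    endloop
  endfacet
endsolid part

The G0 Z moves step by Δz≈1.0 mm. Every layer's G1 loop is the same polygon, so the solid is a straight extrusion of it from z=0 to z≈6.9. Closing with flat bottom and top caps and triangulating gives 12 facets — a rectangular box, roughly 20.3 × 22.7 mm footprint and 6.9 mm tall.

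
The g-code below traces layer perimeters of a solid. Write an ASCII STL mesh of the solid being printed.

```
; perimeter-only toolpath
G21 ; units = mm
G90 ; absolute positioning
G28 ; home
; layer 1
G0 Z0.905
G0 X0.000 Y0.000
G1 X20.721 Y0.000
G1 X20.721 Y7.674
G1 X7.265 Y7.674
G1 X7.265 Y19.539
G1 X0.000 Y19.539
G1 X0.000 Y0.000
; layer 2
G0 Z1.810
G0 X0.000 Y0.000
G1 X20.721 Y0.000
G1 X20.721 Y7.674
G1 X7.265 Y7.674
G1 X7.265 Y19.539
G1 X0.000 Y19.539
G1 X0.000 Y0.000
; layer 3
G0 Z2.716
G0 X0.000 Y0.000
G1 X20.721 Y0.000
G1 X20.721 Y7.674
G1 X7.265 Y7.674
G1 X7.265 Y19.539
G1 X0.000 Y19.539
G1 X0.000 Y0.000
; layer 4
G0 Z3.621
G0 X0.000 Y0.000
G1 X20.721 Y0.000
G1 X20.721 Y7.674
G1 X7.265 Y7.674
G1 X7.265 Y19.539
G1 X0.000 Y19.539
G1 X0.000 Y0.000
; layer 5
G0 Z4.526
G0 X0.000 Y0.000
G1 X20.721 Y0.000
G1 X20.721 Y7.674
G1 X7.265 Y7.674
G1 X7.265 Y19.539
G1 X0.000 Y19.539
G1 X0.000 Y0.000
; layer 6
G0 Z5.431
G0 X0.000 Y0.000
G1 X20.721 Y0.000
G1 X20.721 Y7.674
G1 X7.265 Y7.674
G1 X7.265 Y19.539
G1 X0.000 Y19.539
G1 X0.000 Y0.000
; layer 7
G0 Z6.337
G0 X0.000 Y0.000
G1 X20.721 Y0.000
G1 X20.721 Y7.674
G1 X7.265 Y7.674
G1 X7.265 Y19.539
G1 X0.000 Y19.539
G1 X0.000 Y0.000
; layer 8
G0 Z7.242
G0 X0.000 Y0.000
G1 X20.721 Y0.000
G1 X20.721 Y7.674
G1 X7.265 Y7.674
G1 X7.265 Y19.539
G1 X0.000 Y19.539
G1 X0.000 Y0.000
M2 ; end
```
solid part
  facet normal 0.0000 0.0000 -1.0000
    outer loop
      vertex 20.721 7.674 0.000
      vertex 20.721 0.000 0.000
      vertex 0.000 0.000 0.000
    endloop
  endfacet
  facet normal 0.0000 0.0000 -1.0000
    outer loop
      vertex 7.265 7.674 0.000
      vertex 20.721 7.674 0.000
      vertex 0.000 0.000 0.000
    endloop
  endfacet
  facet normal 0.0000 0.0000 -1.0000
    outer loop
      vertex 7.265 19.539 0.000
      vertex 7.265 7.674 0.000
      vertex 0.000 0.000 0.000
    endloop
  endfacet
  facet normal 0.0000 0.0000 -1.0000
    outer loop
      vertex 0.000 19.539 0.000
      vertex 7.265 19.539 0.000
      vertex 0.000 0.000 0.000
    endloop
  endfacet
  facet normal 0.0000 0.0000 1.0000
    outer loop
      vertex 0.000 0.000 7.242
      vertex 20.721 0.000 7.242
      vertex 20.721 7.674 7.242
    endloop
  endfacet
  facet normal 0.0000 0.0000 1.0000
    outer loop
      vertex 0.000 0.000 7.242
      vertex 20.721 7.674 7.242
      vertex 7.265 7.674 7.242
    endloop
  endfacet
  facet normal 0.0000 0.0000 1.0000
    outer loop
      vertex 0.000 0.000 7.242
      vertex 7.265 7.674 7.242
      vertex 7.265 19.539 7.242
    endloop
  endfacet
  facet normal 0.0000 0.0000 1.0000
    outer loop
      vertex 0.000 0.000 7.242
      vertex 7.265 19.539 7.242
      vertex 0.000 19.539 7.242
    endloop
  endfacet
  facet normal 0.0000 -1.0000 0.0000
    outer loop
      vertex 0.000 0.000 0.000
      vertex 20.721 0.000 0.000
      vertex 20.721 0.000 7.242
    endloop
  endfacet
  facet normal 0.0000 -1.0000 0.0000
    outer loop
      vertex 0.000 0.000 0.000
      vertex 20.721 0.000 7.242
      vertex 0.000 0.000 7.242
    endloop
  endfacet
  facet normal 1.0000 0.0000 0.0000
    outer loop
      vertex 20.721 0.000 0.000
      vertex 20.721 7.674 0.000
      vertex 20.721 7.674 7.242
    endloop
  endfacet
  facet normal 1.0000 0.0000 0.0000
    outer loop
      vertex 20.721 0.000 0.000
      vertex 20.721 7.674 7.242
      vertex 20.721 0.000 7.242
    endloop
  endfacet
  facet normal 0.0000 1.0000 0.0000
    outer loop
      vertex 20.721 7.674 0.000
      vertex 7.265 7.674 0.000
      vertex 7.265 7.674 7.242
    endloop
  endfacet
  facet normal 0.0000 1.0000 0.0000
    outer loop
      vertex 20.721 7.674 0.000
      vertex 7.265 7.674 7.242
      vertex 20.721 7.674 7.242
    endloop
  endfacet
  facet normal 1.0000 0.0000 0.0000
    outer loop
      vertex 7.265 7.674 0.000
      vertex 7.265 19.539 0.000
      vertex 7.265 19.539 7.242
    endloop
  endfacet
  facet normal 1.0000 0.0000 0.0000
    outer loop
      vertex 7.265 7.674 0.000
      vertex 7.265 19.539 7.242
      vertex 7.265 7.674 7.242
    endloop
  endfacet
  facet normal 0.0000 1.0000 0.0000
    outer loop
      vertex 7.265 19.539 0.000
      vertex 0.000 19.539 0.000
      vertex 0.000 19.539 7.242
    endloop
  endfacet
  facet normal 0.0000 1.0000 0.0000
    outer loop
      vertex 7.265 19.539 0.000
      vertex 0.000 19.539 7.242
      vertex 7.265 19.539 7.242
    endloop
  endfacet
  facet normal -1.0000 0.0000 0.0000
    outer loop
      vertex 0.000 19.539 0.000
      vertex 0.000 0.000 0.000
      vertex 0.000 0.000 7.242
    endloop
  endfacet
  facet normal -1.0000 0.0000 0.0000
    outer loop
      vertex 0.000 19.539 0.000
      vertex 0.000 0.000 7.242
      vertex 0.000 19.539 7.242
    endloop
  endfacet
endsolid part

The G0 Z moves step by Δz≈0.905 mm. Every layer's G1 loop is the same polygon, so the solid is a straight extrusion of it from z=0 to z≈7.24. Closing with flat bottom and top caps and triangulating gives 20 facets — an L-shaped prism: outer 20.7 × 19.5 mm, arm thicknesses ≈ 7.67 mm (horizontal) and 7.26 mm (vertical), extruded 7.24 mm in z.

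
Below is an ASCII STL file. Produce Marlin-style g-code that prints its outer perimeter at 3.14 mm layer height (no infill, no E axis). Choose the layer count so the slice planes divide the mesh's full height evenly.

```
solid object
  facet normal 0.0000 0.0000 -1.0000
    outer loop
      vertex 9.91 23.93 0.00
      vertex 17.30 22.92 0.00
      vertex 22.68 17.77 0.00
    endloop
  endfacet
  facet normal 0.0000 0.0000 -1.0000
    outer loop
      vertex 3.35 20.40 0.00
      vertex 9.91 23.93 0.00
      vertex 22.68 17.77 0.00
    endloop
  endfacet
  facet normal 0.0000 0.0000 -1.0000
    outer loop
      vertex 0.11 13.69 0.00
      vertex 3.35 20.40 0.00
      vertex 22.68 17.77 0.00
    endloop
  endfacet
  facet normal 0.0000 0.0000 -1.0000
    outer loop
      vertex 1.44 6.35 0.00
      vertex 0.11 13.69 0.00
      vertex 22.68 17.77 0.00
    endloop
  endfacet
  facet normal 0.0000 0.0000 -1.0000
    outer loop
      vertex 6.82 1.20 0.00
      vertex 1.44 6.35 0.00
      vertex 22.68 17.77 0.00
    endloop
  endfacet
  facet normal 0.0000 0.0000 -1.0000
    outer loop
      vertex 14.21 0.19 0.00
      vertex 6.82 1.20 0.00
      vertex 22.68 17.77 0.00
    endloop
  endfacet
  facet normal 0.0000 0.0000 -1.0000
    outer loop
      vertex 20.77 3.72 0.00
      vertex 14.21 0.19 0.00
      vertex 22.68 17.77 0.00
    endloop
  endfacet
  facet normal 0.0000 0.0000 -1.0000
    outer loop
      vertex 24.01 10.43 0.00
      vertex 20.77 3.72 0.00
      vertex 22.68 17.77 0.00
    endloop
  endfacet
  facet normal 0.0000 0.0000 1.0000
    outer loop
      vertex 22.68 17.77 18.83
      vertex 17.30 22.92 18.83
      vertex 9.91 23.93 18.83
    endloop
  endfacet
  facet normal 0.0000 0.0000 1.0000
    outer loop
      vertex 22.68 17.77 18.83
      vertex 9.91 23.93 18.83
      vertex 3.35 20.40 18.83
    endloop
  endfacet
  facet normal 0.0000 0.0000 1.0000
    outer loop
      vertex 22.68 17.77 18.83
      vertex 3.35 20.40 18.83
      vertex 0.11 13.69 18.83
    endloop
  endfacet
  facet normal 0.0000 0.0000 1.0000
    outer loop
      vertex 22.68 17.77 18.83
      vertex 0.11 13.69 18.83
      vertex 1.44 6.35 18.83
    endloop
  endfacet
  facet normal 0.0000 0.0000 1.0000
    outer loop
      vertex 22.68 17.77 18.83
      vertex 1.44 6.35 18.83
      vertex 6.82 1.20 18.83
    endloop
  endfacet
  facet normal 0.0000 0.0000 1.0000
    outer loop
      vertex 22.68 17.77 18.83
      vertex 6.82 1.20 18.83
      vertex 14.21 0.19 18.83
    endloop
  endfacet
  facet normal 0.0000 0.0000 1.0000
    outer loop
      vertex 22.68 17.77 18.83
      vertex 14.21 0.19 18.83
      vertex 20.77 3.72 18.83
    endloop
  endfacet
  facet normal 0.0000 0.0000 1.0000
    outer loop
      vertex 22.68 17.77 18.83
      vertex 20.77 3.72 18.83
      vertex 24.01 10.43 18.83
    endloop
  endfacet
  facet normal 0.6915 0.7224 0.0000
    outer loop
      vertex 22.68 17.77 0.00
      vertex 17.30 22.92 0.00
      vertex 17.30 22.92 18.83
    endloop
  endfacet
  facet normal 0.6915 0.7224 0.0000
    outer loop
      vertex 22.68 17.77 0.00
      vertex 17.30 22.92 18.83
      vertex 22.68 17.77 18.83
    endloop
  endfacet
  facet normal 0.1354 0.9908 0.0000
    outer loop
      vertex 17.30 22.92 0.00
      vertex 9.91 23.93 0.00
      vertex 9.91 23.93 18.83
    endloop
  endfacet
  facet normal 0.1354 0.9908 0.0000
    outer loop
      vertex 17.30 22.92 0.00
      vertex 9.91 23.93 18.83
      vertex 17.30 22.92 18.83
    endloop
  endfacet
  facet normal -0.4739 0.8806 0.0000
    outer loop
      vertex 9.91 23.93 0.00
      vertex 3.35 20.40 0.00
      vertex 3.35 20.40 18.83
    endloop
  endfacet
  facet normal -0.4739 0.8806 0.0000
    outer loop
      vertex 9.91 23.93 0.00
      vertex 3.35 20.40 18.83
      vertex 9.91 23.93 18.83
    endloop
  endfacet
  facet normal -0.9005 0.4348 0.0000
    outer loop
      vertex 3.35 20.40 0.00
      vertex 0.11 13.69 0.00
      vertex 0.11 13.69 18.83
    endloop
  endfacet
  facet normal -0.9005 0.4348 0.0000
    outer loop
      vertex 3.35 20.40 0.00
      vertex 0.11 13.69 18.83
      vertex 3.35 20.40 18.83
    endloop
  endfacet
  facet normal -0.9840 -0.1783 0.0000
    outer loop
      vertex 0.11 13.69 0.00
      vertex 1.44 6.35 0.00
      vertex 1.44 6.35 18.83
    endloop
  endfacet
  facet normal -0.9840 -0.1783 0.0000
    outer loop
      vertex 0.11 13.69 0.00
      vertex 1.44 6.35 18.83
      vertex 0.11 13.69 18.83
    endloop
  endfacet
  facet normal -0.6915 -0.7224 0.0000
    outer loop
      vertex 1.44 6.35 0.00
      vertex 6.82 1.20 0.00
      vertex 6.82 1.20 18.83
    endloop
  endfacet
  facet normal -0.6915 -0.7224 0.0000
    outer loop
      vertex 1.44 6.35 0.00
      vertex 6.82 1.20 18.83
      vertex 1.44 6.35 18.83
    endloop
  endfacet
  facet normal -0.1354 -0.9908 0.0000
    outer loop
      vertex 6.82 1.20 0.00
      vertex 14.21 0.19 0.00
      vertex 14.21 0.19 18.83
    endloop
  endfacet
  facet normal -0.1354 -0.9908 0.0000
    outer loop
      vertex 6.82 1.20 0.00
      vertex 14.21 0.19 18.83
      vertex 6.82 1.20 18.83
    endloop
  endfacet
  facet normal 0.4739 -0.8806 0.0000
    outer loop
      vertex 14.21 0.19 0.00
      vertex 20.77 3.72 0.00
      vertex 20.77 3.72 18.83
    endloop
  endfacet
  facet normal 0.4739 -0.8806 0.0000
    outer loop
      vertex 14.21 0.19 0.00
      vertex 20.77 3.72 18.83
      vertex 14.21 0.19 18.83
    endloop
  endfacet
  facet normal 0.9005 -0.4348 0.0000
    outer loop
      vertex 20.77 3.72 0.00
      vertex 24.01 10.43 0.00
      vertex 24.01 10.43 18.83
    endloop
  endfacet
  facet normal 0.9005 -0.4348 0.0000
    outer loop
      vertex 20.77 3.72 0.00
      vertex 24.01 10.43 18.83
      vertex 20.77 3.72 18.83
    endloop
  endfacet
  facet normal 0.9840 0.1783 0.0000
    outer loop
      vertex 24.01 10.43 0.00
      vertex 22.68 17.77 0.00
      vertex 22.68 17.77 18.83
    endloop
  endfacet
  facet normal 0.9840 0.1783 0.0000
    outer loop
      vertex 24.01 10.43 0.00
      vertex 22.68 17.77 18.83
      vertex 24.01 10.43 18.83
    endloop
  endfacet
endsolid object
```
; perimeter-only toolpath
G21 ; units = mm
G90 ; absolute positioning
G28 ; home
; layer 1
G0 Z3.14
G0 X22.68 Y17.77
G1 X17.30 Y22.92
G1 X9.91 Y23.93
G1 X3.35 Y20.40
G1 X0.11 Y13.69
G1 X1.44 Y6.35
G1 X6.82 Y1.20
G1 X14.21 Y0.19
G1 X20.77 Y3.72
G1 X24.01 Y10.43
G1 X22.68 Y17.77
; layer 2
G0 Z6.28
G0 X22.68 Y17.77
G1 X17.30 Y22.92
G1 X9.91 Y23.93
G1 X3.35 Y20.40
G1 X0.11 Y13.69
G1 X1.44 Y6.35
G1 X6.82 Y1.20
G1 X14.21 Y0.19
G1 X20.77 Y3.72
G1 X24.01 Y10.43
G1 X22.68 Y17.77
; layer 3
G0 Z9.41
G0 X22.68 Y17.77
G1 X17.30 Y22.92
G1 X9.91 Y23.93
G1 X3.35 Y20.40
G1 X0.11 Y13.69
G1 X1.44 Y6.35
G1 X6.82 Y1.20
G1 X14.21 Y0.19
G1 X20.77 Y3.72
G1 X24.01 Y10.43
G1 X22.68 Y17.77
; layer 4
G0 Z12.55
G0 X22.68 Y17.77
G1 X17.30 Y22.92
G1 X9.91 Y23.93
G1 X3.35 Y20.40
G1 X0.11 Y13.69
G1 X1.44 Y6.35
G1 X6.82 Y1.20
G1 X14.21 Y0.19
G1 X20.77 Y3.72
G1 X24.01 Y10.43
G1 X22.68 Y17.77
; layer 5
G0 Z15.69
G0 X22.68 Y17.77
G1 X17.30 Y22.92
G1 X9.91 Y23.93
G1 X3.35 Y20.40
G1 X0.11 Y13.69
G1 X1.44 Y6.35
G1 X6.82 Y1.20
G1 X14.21 Y0.19
G1 X20.77 Y3.72
G1 X24.01 Y10.43
G1 X22.68 Y17.77
; layer 6
G0 Z18.83
G0 X22.68 Y17.77
G1 X17.30 Y22.92
G1 X9.91 Y23.93
G1 X3.35 Y20.40
G1 X0.11 Y13.69
G1 X1.44 Y6.35
G1 X6.82 Y1.20
G1 X14.21 Y0.19
G1 X20.77 Y3.72
G1 X24.01 Y10.43
G1 X22.68 Y17.77
M2 ; end

The solid is a regular 10-sided prism (a cylinder approximated with 10 flat sides), circumscribed radius ≈ 12.1 mm, height ≈ 18.8 mm. Slicing at Δz = 3.14 mm — 6 equal slices spanning the solid's height, so layer i sits at z = i·h/6 — gives 6 non-empty perimeters. Each is a 10-segment closed polygon; G0 lifts to the layer z and rapids to the start vertex, then G1 traces the edges.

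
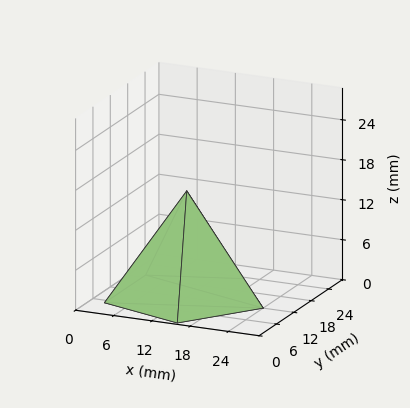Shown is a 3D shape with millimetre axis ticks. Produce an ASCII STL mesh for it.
Reading the render: the shape is a regular 5-sided pyramid, base circumscribed radius ≈ 12 mm, apex at z ≈ 16 mm (dimensions read to the nearest mm from the axis ticks). For the STL, each face is triangulated and given an outward normal.

solid part
  facet normal 0.0000 0.0000 -1.0000
    outer loop
      vertex 2.3 19.1 0.0
      vertex 15.7 23.4 0.0
      vertex 24.0 12.0 0.0
    endloop
  endfacet
  facet normal 0.0000 0.0000 -1.0000
    outer loop
      vertex 2.3 4.9 0.0
      vertex 2.3 19.1 0.0
      vertex 24.0 12.0 0.0
    endloop
  endfacet
  facet normal 0.0000 0.0000 -1.0000
    outer loop
      vertex 15.7 0.6 0.0
      vertex 2.3 4.9 0.0
      vertex 24.0 12.0 0.0
    endloop
  endfacet
  facet normal 0.6913 0.5033 0.5185
    outer loop
      vertex 24.0 12.0 0.0
      vertex 15.7 23.4 0.0
      vertex 12.0 12.0 16.0
    endloop
  endfacet
  facet normal -0.2611 0.8137 0.5194
    outer loop
      vertex 15.7 23.4 0.0
      vertex 2.3 19.1 0.0
      vertex 12.0 12.0 16.0
    endloop
  endfacet
  facet normal -0.8551 0.0000 0.5184
    outer loop
      vertex 2.3 19.1 0.0
      vertex 2.3 4.9 0.0
      vertex 12.0 12.0 16.0
    endloop
  endfacet
  facet normal -0.2611 -0.8137 0.5194
    outer loop
      vertex 2.3 4.9 0.0
      vertex 15.7 0.6 0.0
      vertex 12.0 12.0 16.0
    endloop
  endfacet
  facet normal 0.6913 -0.5033 0.5185
    outer loop
      vertex 15.7 0.6 0.0
      vertex 24.0 12.0 0.0
      vertex 12.0 12.0 16.0
    endloop
  endfacet
endsolid part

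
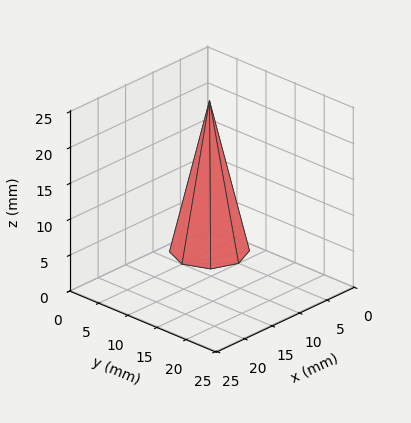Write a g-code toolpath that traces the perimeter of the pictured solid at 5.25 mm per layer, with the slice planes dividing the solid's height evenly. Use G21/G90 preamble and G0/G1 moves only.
Reading the render: the shape is a regular 8-sided pyramid, base circumscribed radius ≈ 5 mm, apex at z ≈ 21 mm (dimensions read to the nearest mm from the axis ticks). For the g-code, the solid's height is divided into equal slices at the stated Δz and each level perimeter traced with G1 moves after a G0 lift.

; perimeter-only toolpath
G21 ; units = mm
G90 ; absolute positioning
G28 ; home
; layer 1
G0 Z5.25
G0 X8.75 Y5.00
G1 X7.65 Y7.65
G1 X5.00 Y8.75
G1 X2.34 Y7.65
G1 X1.25 Y5.00
G1 X2.34 Y2.34
G1 X5.00 Y1.25
G1 X7.65 Y2.34
G1 X8.75 Y5.00
; layer 2
G0 Z10.50
G0 X7.50 Y5.00
G1 X6.77 Y6.77
G1 X5.00 Y7.50
G1 X3.23 Y6.77
G1 X2.50 Y5.00
G1 X3.23 Y3.23
G1 X5.00 Y2.50
G1 X6.77 Y3.23
G1 X7.50 Y5.00
; layer 3
G0 Z15.75
G0 X6.25 Y5.00
G1 X5.88 Y5.88
G1 X5.00 Y6.25
G1 X4.12 Y5.88
G1 X3.75 Y5.00
G1 X4.12 Y4.12
G1 X5.00 Y3.75
G1 X5.88 Y4.12
G1 X6.25 Y5.00
M2 ; end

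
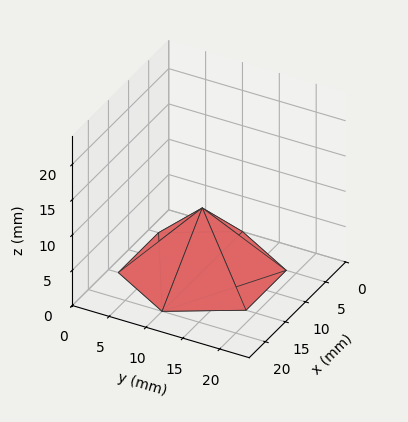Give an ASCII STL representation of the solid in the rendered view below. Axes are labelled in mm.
Reading the render: the shape is a regular 6-sided pyramid, base circumscribed radius ≈ 10 mm, apex at z ≈ 9 mm (dimensions read to the nearest mm from the axis ticks). For the STL, each face is triangulated and given an outward normal.

solid part
  facet normal 0.0000 0.0000 -1.0000
    outer loop
      vertex 5.00 18.66 0.00
      vertex 15.00 18.66 0.00
      vertex 20.00 10.00 0.00
    endloop
  endfacet
  facet normal 0.0000 0.0000 -1.0000
    outer loop
      vertex 0.00 10.00 0.00
      vertex 5.00 18.66 0.00
      vertex 20.00 10.00 0.00
    endloop
  endfacet
  facet normal 0.0000 0.0000 -1.0000
    outer loop
      vertex 5.00 1.34 0.00
      vertex 0.00 10.00 0.00
      vertex 20.00 10.00 0.00
    endloop
  endfacet
  facet normal 0.0000 0.0000 -1.0000
    outer loop
      vertex 15.00 1.34 0.00
      vertex 5.00 1.34 0.00
      vertex 20.00 10.00 0.00
    endloop
  endfacet
  facet normal 0.6240 0.3603 0.6934
    outer loop
      vertex 20.00 10.00 0.00
      vertex 15.00 18.66 0.00
      vertex 10.00 10.00 9.00
    endloop
  endfacet
  facet normal 0.0000 0.7206 0.6934
    outer loop
      vertex 15.00 18.66 0.00
      vertex 5.00 18.66 0.00
      vertex 10.00 10.00 9.00
    endloop
  endfacet
  facet normal -0.6240 0.3603 0.6934
    outer loop
      vertex 5.00 18.66 0.00
      vertex 0.00 10.00 0.00
      vertex 10.00 10.00 9.00
    endloop
  endfacet
  facet normal -0.6240 -0.3603 0.6934
    outer loop
      vertex 0.00 10.00 0.00
      vertex 5.00 1.34 0.00
      vertex 10.00 10.00 9.00
    endloop
  endfacet
  facet normal 0.0000 -0.7206 0.6934
    outer loop
      vertex 5.00 1.34 0.00
      vertex 15.00 1.34 0.00
      vertex 10.00 10.00 9.00
    endloop
  endfacet
  facet normal 0.6240 -0.3603 0.6934
    outer loop
      vertex 15.00 1.34 0.00
      vertex 20.00 10.00 0.00
      vertex 10.00 10.00 9.00
    endloop
  endfacet
endsolid part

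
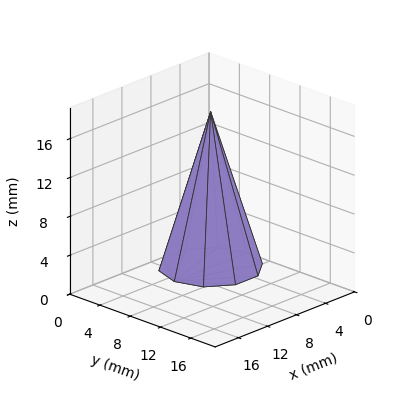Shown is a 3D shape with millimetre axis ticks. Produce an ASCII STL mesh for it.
Reading the render: the shape is a regular 10-sided pyramid, base circumscribed radius ≈ 5 mm, apex at z ≈ 16 mm (dimensions read to the nearest mm from the axis ticks). For the STL, each face is triangulated and given an outward normal.

solid part
  facet normal 0.0000 0.0000 -1.0000
    outer loop
      vertex 6.55 9.76 0.00
      vertex 9.05 7.94 0.00
      vertex 10.00 5.00 0.00
    endloop
  endfacet
  facet normal 0.0000 0.0000 -1.0000
    outer loop
      vertex 3.45 9.76 0.00
      vertex 6.55 9.76 0.00
      vertex 10.00 5.00 0.00
    endloop
  endfacet
  facet normal 0.0000 0.0000 -1.0000
    outer loop
      vertex 0.95 7.94 0.00
      vertex 3.45 9.76 0.00
      vertex 10.00 5.00 0.00
    endloop
  endfacet
  facet normal 0.0000 0.0000 -1.0000
    outer loop
      vertex 0.00 5.00 0.00
      vertex 0.95 7.94 0.00
      vertex 10.00 5.00 0.00
    endloop
  endfacet
  facet normal 0.0000 0.0000 -1.0000
    outer loop
      vertex 0.95 2.06 0.00
      vertex 0.00 5.00 0.00
      vertex 10.00 5.00 0.00
    endloop
  endfacet
  facet normal 0.0000 0.0000 -1.0000
    outer loop
      vertex 3.45 0.24 0.00
      vertex 0.95 2.06 0.00
      vertex 10.00 5.00 0.00
    endloop
  endfacet
  facet normal 0.0000 0.0000 -1.0000
    outer loop
      vertex 6.55 0.24 0.00
      vertex 3.45 0.24 0.00
      vertex 10.00 5.00 0.00
    endloop
  endfacet
  facet normal 0.0000 0.0000 -1.0000
    outer loop
      vertex 9.05 2.06 0.00
      vertex 6.55 0.24 0.00
      vertex 10.00 5.00 0.00
    endloop
  endfacet
  facet normal 0.9121 0.2947 0.2850
    outer loop
      vertex 10.00 5.00 0.00
      vertex 9.05 7.94 0.00
      vertex 5.00 5.00 16.00
    endloop
  endfacet
  facet normal 0.5641 0.7749 0.2852
    outer loop
      vertex 9.05 7.94 0.00
      vertex 6.55 9.76 0.00
      vertex 5.00 5.00 16.00
    endloop
  endfacet
  facet normal 0.0000 0.9585 0.2851
    outer loop
      vertex 6.55 9.76 0.00
      vertex 3.45 9.76 0.00
      vertex 5.00 5.00 16.00
    endloop
  endfacet
  facet normal -0.5641 0.7749 0.2852
    outer loop
      vertex 3.45 9.76 0.00
      vertex 0.95 7.94 0.00
      vertex 5.00 5.00 16.00
    endloop
  endfacet
  facet normal -0.9121 0.2947 0.2850
    outer loop
      vertex 0.95 7.94 0.00
      vertex 0.00 5.00 0.00
      vertex 5.00 5.00 16.00
    endloop
  endfacet
  facet normal -0.9121 -0.2947 0.2850
    outer loop
      vertex 0.00 5.00 0.00
      vertex 0.95 2.06 0.00
      vertex 5.00 5.00 16.00
    endloop
  endfacet
  facet normal -0.5641 -0.7749 0.2852
    outer loop
      vertex 0.95 2.06 0.00
      vertex 3.45 0.24 0.00
      vertex 5.00 5.00 16.00
    endloop
  endfacet
  facet normal 0.0000 -0.9585 0.2851
    outer loop
      vertex 3.45 0.24 0.00
      vertex 6.55 0.24 0.00
      vertex 5.00 5.00 16.00
    endloop
  endfacet
  facet normal 0.5641 -0.7749 0.2852
    outer loop
      vertex 6.55 0.24 0.00
      vertex 9.05 2.06 0.00
      vertex 5.00 5.00 16.00
    endloop
  endfacet
  facet normal 0.9121 -0.2947 0.2850
    outer loop
      vertex 9.05 2.06 0.00
      vertex 10.00 5.00 0.00
      vertex 5.00 5.00 16.00
    endloop
  endfacet
endsolid part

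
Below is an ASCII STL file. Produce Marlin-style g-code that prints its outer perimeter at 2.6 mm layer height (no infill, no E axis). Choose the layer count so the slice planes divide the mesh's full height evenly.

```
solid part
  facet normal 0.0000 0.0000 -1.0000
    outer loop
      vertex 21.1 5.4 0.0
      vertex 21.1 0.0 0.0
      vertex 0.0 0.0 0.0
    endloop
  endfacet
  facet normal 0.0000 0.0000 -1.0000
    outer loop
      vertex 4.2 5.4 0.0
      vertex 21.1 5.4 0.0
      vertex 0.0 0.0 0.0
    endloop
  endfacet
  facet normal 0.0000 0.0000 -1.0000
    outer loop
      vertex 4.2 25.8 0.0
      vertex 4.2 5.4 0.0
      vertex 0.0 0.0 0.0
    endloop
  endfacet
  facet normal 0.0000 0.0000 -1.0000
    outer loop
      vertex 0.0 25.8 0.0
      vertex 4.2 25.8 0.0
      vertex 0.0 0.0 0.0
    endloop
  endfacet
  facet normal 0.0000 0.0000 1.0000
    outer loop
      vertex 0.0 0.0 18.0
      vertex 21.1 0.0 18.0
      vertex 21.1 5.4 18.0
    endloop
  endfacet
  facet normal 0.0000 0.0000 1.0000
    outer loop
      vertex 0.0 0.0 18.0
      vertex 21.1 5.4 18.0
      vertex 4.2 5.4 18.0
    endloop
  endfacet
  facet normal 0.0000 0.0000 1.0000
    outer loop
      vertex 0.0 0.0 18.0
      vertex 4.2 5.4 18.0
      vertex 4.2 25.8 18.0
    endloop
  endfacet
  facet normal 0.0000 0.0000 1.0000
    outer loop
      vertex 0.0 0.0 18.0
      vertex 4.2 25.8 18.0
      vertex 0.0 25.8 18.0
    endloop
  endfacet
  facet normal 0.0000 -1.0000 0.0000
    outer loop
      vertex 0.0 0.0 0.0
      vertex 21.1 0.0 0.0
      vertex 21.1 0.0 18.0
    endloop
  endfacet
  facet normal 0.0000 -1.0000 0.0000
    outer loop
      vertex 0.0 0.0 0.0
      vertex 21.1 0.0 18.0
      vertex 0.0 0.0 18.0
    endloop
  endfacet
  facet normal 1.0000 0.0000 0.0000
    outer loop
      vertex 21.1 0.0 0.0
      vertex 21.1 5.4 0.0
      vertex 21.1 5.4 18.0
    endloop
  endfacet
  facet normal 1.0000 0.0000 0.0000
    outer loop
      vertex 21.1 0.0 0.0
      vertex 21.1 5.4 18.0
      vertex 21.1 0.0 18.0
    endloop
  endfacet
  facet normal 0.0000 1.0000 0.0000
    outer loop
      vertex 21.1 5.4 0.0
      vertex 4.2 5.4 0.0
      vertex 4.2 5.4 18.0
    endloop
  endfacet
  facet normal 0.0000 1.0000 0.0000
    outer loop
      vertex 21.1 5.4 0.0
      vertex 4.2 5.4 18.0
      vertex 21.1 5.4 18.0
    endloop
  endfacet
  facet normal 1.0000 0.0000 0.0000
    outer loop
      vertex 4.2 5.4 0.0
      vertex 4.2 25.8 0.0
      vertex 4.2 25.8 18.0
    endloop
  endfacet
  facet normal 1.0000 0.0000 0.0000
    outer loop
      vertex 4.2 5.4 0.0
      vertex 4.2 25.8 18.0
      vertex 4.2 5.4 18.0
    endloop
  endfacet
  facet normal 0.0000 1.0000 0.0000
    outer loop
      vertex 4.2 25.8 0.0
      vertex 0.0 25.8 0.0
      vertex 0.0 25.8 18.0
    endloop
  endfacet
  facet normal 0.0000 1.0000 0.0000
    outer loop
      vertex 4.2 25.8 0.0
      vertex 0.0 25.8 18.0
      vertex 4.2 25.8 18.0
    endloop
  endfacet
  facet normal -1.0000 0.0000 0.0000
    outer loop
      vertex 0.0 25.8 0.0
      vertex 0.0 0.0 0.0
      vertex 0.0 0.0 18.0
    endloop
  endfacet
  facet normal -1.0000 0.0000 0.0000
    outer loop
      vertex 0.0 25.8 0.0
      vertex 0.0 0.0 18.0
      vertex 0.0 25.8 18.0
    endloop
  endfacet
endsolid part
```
; perimeter-only toolpath
G21 ; units = mm
G90 ; absolute positioning
G28 ; home
; layer 1
G0 Z2.6
G0 X0.0 Y0.0
G1 X21.1 Y0.0
G1 X21.1 Y5.4
G1 X4.2 Y5.4
G1 X4.2 Y25.8
G1 X0.0 Y25.8
G1 X0.0 Y0.0
; layer 2
G0 Z5.1
G0 X0.0 Y0.0
G1 X21.1 Y0.0
G1 X21.1 Y5.4
G1 X4.2 Y5.4
G1 X4.2 Y25.8
G1 X0.0 Y25.8
G1 X0.0 Y0.0
; layer 3
G0 Z7.7
G0 X0.0 Y0.0
G1 X21.1 Y0.0
G1 X21.1 Y5.4
G1 X4.2 Y5.4
G1 X4.2 Y25.8
G1 X0.0 Y25.8
G1 X0.0 Y0.0
; layer 4
G0 Z10.3
G0 X0.0 Y0.0
G1 X21.1 Y0.0
G1 X21.1 Y5.4
G1 X4.2 Y5.4
G1 X4.2 Y25.8
G1 X0.0 Y25.8
G1 X0.0 Y0.0
; layer 5
G0 Z12.9
G0 X0.0 Y0.0
G1 X21.1 Y0.0
G1 X21.1 Y5.4
G1 X4.2 Y5.4
G1 X4.2 Y25.8
G1 X0.0 Y25.8
G1 X0.0 Y0.0
; layer 6
G0 Z15.4
G0 X0.0 Y0.0
G1 X21.1 Y0.0
G1 X21.1 Y5.4
G1 X4.2 Y5.4
G1 X4.2 Y25.8
G1 X0.0 Y25.8
G1 X0.0 Y0.0
; layer 7
G0 Z18.0
G0 X0.0 Y0.0
G1 X21.1 Y0.0
G1 X21.1 Y5.4
G1 X4.2 Y5.4
G1 X4.2 Y25.8
G1 X0.0 Y25.8
G1 X0.0 Y0.0
M2 ; end

The solid is an L-shaped prism: outer 21.1 × 25.8 mm, arm thicknesses ≈ 5.4 mm (horizontal) and 4.2 mm (vertical), extruded 18 mm in z. Slicing at Δz = 2.6 mm — 7 equal slices spanning the solid's height, so layer i sits at z = i·h/7 — gives 7 non-empty perimeters. Each is a 6-segment closed polygon; G0 lifts to the layer z and rapids to the start vertex, then G1 traces the edges.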